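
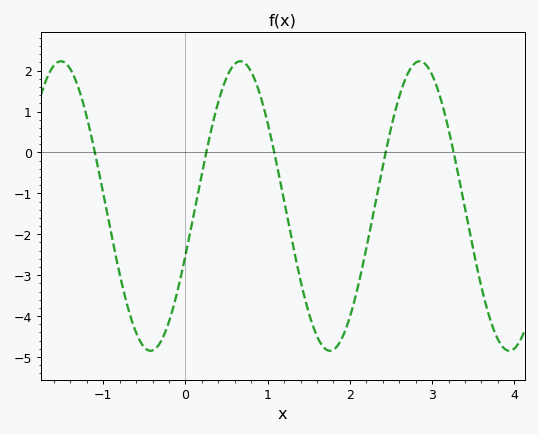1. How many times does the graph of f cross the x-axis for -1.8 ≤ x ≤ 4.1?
5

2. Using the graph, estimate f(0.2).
-0.52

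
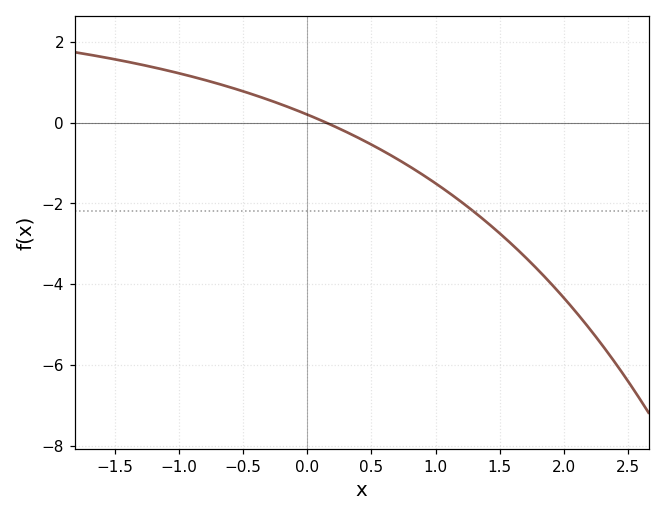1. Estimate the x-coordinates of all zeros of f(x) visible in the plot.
0.1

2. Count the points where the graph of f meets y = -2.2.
1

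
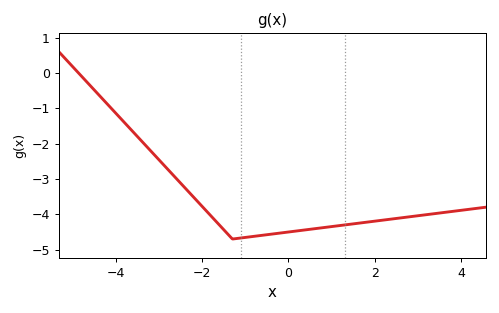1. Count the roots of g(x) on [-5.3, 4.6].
1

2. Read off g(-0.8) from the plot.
-4.62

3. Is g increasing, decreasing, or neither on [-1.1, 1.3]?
increasing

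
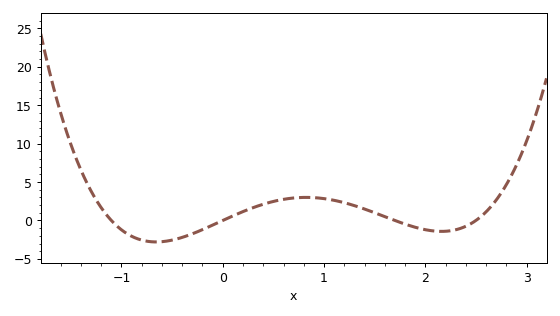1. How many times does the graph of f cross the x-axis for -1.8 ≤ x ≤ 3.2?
4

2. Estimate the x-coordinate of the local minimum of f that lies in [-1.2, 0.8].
-0.658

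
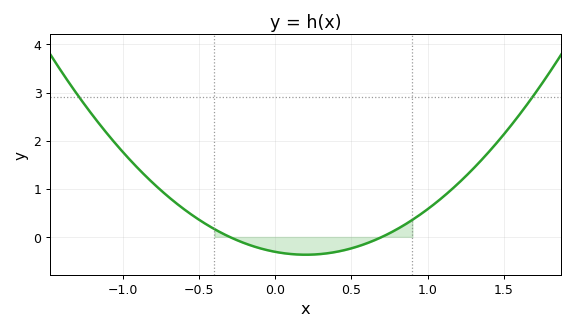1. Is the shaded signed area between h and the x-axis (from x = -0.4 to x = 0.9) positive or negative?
negative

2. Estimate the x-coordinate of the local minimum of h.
0.2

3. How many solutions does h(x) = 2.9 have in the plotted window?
2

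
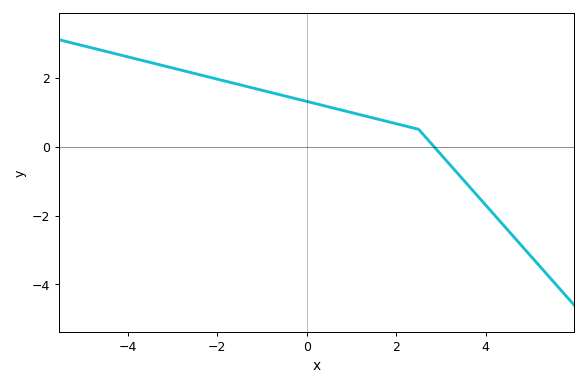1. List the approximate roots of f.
2.84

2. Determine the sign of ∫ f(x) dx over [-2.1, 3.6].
positive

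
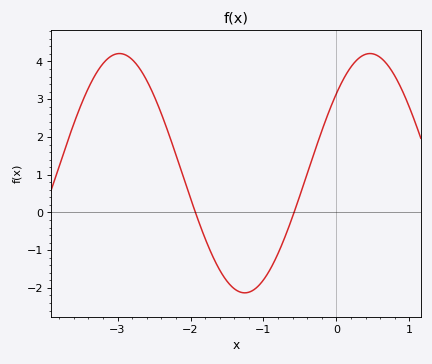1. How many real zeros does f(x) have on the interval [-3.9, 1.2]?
2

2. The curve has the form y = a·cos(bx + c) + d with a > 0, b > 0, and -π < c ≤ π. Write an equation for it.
y = 3.17cos(1.8x - 0.84) + 1.04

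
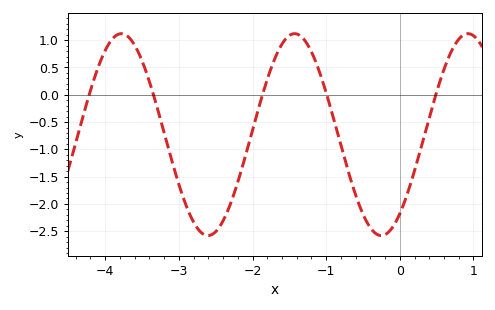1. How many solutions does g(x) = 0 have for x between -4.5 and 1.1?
5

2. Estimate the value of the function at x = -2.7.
-2.52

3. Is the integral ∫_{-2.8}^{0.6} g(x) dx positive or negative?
negative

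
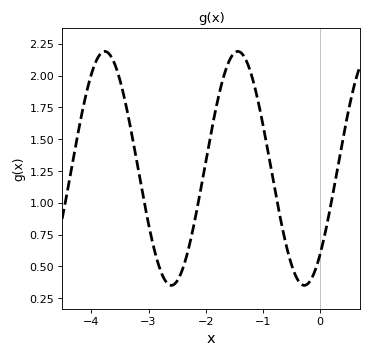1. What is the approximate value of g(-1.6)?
2.1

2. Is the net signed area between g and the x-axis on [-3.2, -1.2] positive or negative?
positive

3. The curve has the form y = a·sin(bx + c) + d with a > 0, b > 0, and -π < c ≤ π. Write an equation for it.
y = 0.92sin(2.7x - 0.83) + 1.27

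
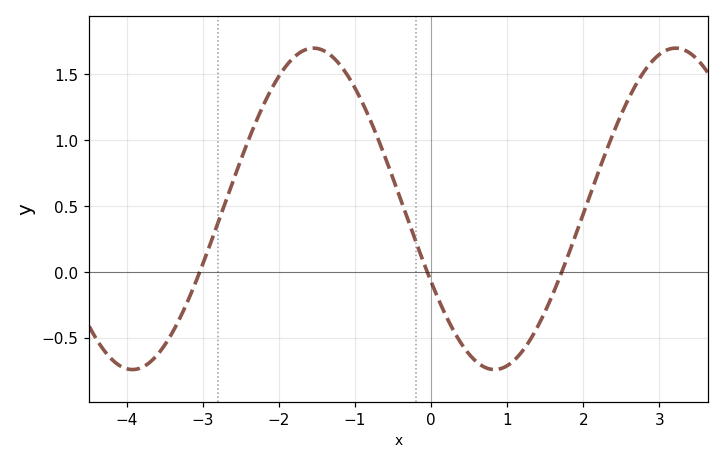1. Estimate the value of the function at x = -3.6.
-0.65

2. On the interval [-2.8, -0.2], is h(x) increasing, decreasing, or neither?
neither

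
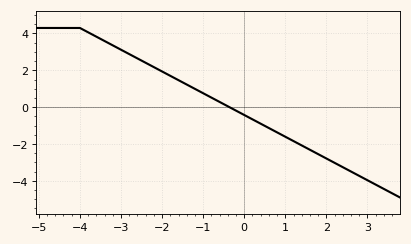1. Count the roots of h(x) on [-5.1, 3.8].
1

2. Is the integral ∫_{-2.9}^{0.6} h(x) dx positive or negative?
positive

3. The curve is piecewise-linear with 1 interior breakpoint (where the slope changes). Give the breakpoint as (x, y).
(-4, 4.3)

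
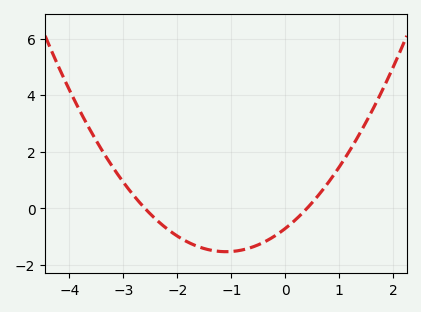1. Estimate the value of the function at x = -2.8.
0.4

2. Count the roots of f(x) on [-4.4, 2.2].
2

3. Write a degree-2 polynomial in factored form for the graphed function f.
y = 0.68(x + 2.6)(x - 0.4)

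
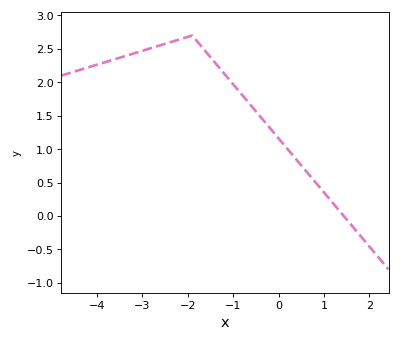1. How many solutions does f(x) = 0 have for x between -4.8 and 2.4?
1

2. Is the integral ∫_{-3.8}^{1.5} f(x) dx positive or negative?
positive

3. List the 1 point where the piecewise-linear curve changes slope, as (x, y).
(-1.9, 2.7)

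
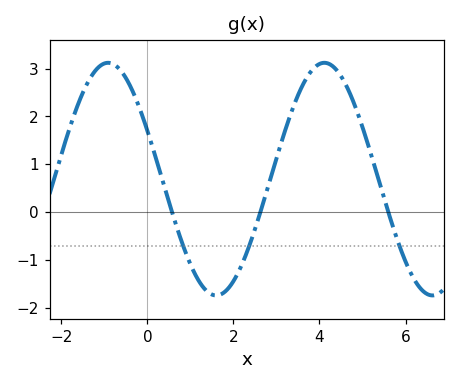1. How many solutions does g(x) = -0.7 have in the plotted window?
3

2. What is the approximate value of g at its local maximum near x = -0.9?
3.1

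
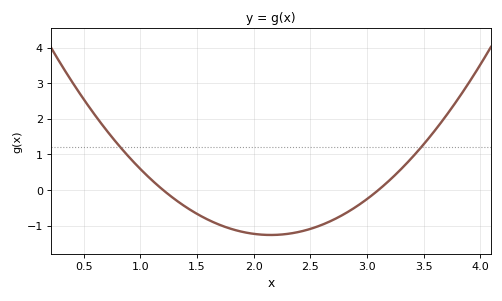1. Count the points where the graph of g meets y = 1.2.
2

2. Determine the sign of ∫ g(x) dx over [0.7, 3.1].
negative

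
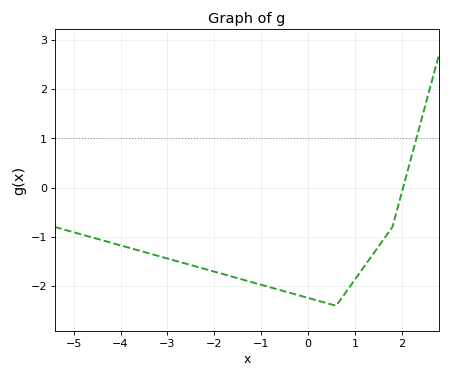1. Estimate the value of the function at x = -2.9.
-1.5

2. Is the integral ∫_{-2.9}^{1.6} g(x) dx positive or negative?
negative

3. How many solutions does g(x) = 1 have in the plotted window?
1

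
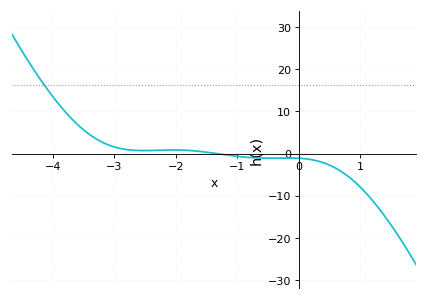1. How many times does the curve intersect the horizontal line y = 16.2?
1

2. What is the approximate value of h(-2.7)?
1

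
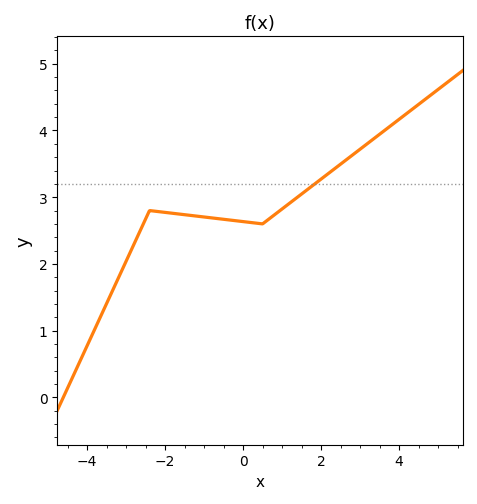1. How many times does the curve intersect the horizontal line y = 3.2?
1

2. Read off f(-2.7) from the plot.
2.4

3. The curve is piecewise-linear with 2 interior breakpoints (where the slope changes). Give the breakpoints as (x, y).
(-2.4, 2.8); (0.5, 2.6)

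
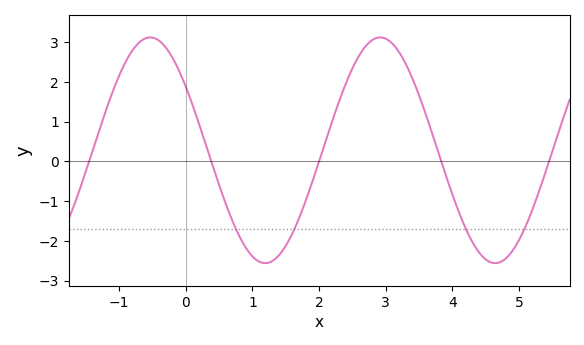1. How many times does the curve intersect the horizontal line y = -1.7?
4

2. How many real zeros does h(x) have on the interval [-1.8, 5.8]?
5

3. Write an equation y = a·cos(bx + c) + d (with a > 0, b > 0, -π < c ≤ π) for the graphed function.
y = 2.84cos(1.8x + 0.97) + 0.28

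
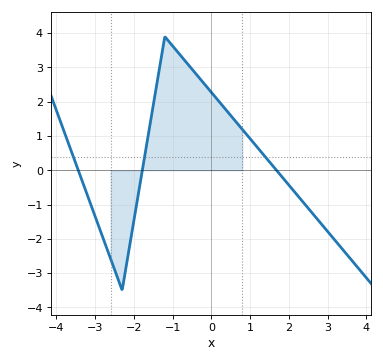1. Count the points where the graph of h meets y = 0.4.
3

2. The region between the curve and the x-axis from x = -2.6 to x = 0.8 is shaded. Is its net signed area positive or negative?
positive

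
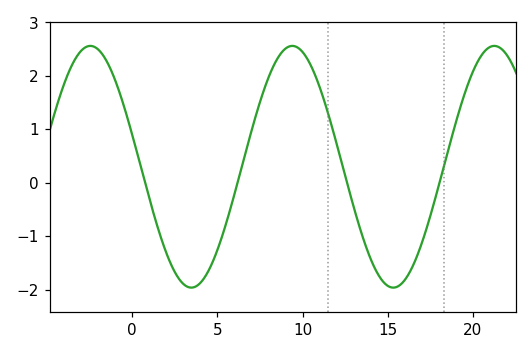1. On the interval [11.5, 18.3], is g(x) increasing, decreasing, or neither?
neither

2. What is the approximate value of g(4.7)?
-1.5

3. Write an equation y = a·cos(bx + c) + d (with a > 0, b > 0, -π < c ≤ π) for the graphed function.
y = 2.26cos(0.53x + 1.3) + 0.3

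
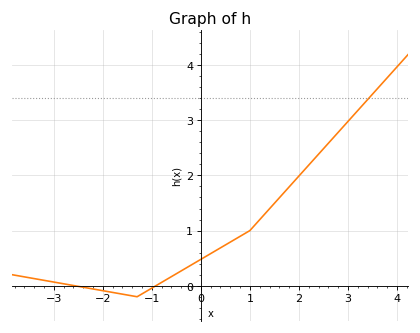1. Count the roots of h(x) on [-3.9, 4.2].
2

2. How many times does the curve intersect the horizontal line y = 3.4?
1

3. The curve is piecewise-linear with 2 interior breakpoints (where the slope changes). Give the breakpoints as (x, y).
(-1.3, -0.2); (1, 1)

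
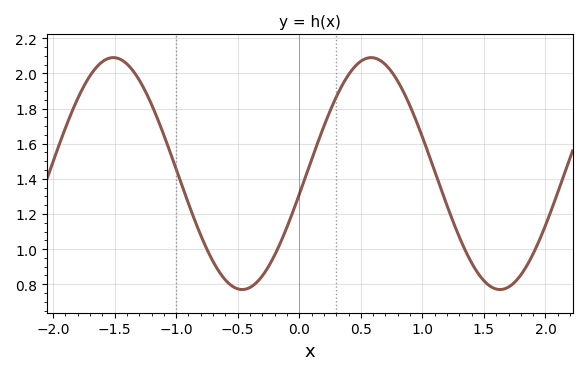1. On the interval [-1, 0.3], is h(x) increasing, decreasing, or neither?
neither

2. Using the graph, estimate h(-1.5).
2.08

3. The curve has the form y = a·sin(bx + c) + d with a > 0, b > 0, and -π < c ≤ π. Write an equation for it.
y = 0.66sin(3x - 0.18) + 1.43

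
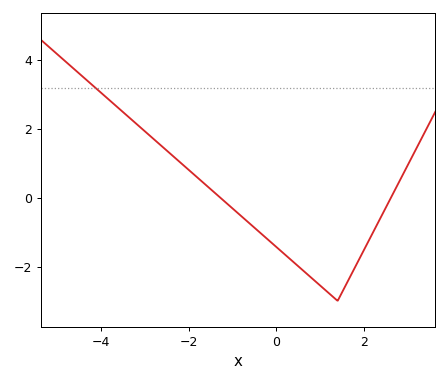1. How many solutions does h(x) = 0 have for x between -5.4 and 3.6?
2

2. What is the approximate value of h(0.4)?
-1.8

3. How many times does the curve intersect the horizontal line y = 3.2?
1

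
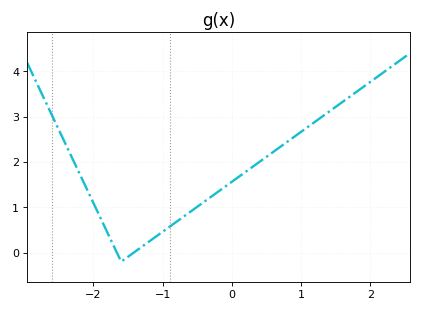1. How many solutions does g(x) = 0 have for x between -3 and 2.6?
2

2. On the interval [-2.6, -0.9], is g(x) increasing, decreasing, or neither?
neither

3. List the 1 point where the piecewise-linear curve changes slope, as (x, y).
(-1.6, -0.2)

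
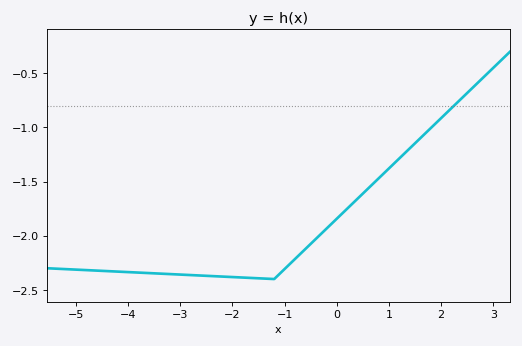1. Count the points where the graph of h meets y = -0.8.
1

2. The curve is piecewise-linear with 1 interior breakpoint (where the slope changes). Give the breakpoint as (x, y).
(-1.2, -2.4)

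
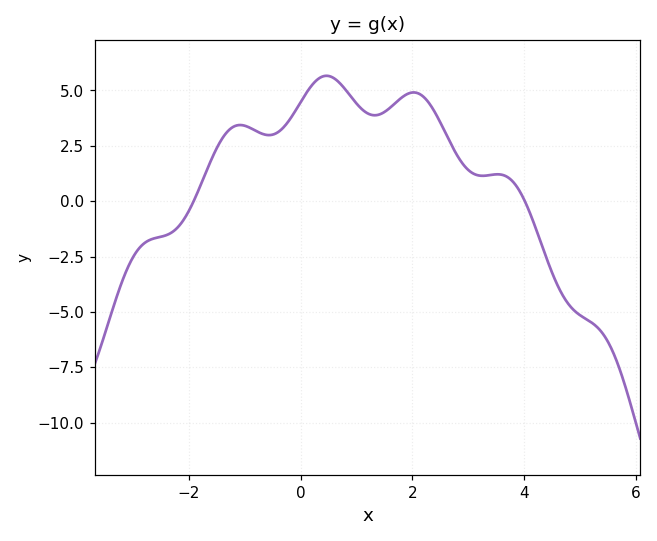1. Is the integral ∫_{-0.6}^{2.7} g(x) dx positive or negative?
positive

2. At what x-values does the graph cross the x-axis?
-1.91, 4.01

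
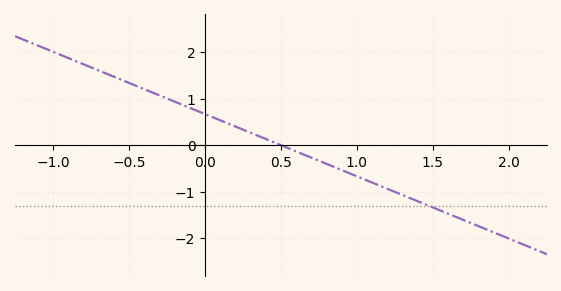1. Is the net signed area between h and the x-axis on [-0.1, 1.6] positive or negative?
negative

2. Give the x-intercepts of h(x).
0.5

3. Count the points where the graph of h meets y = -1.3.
1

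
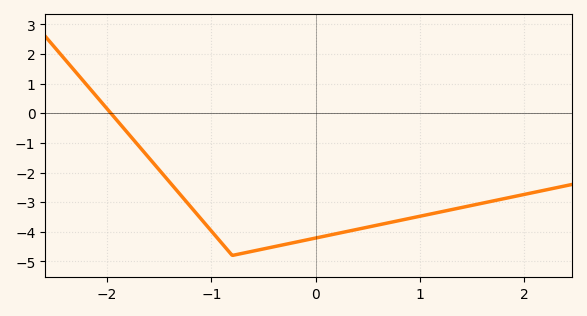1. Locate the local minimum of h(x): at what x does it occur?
-0.8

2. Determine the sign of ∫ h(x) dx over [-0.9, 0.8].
negative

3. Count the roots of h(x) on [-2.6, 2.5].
1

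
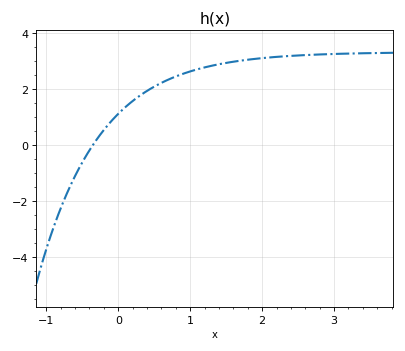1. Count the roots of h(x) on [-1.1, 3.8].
1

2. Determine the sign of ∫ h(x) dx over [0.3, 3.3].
positive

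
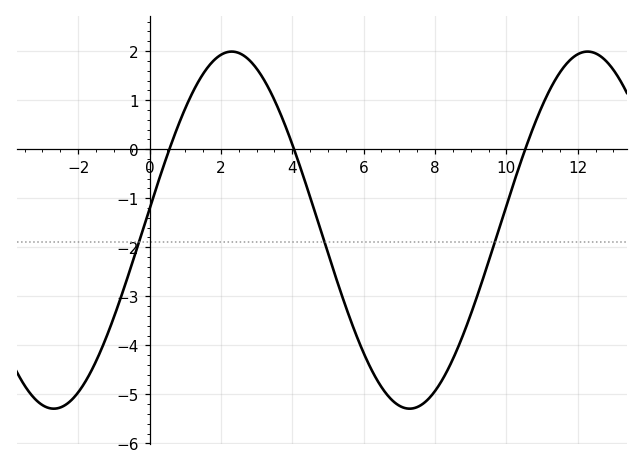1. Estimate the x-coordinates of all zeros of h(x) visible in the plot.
0.556, 4.05, 10.5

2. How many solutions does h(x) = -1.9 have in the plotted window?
3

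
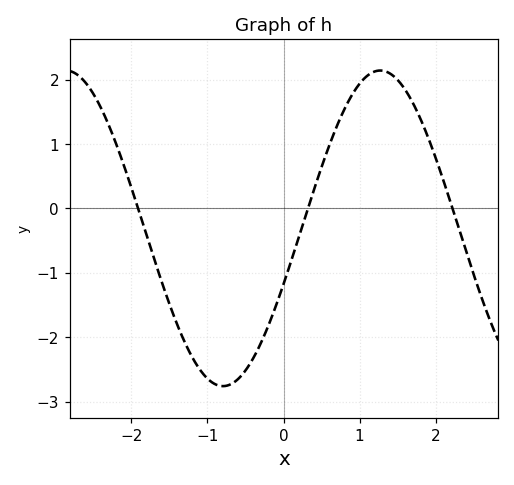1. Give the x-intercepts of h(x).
-1.91, 0.321, 2.22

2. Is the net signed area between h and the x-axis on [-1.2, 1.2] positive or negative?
negative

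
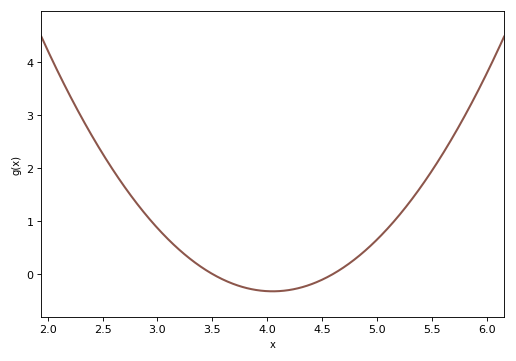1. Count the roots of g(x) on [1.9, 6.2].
2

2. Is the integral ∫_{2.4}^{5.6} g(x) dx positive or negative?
positive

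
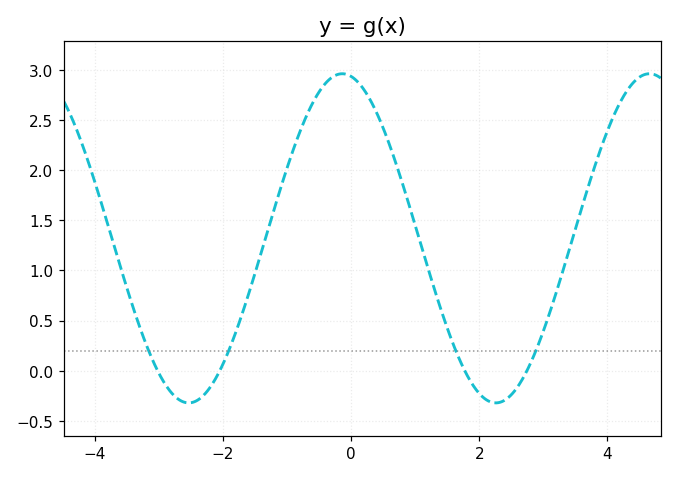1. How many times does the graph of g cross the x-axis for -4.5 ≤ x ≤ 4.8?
4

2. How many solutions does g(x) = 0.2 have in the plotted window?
4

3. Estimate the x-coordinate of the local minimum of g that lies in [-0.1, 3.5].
2.2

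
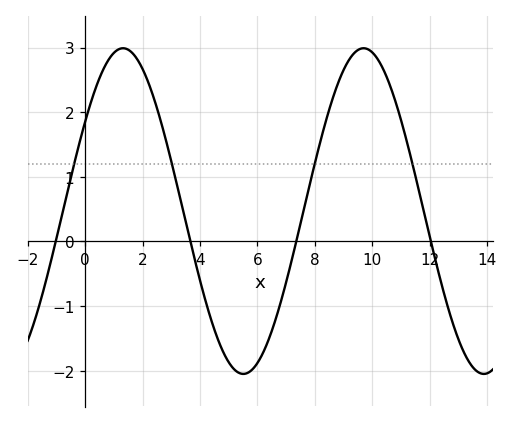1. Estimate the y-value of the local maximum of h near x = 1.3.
3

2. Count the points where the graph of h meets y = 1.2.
4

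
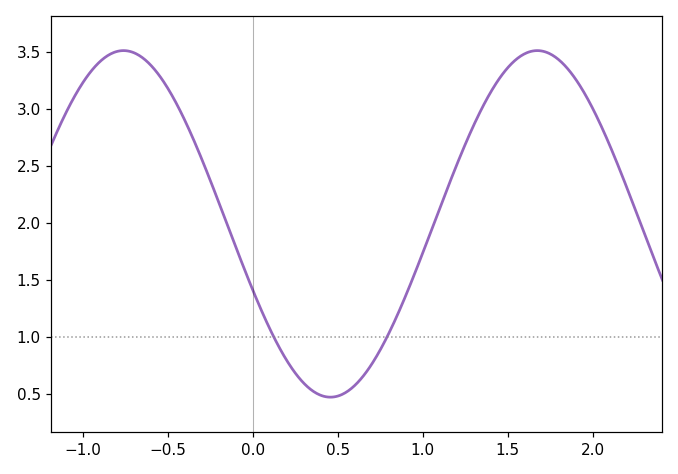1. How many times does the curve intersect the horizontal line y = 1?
2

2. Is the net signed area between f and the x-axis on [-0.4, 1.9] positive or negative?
positive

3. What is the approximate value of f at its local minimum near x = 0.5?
0.45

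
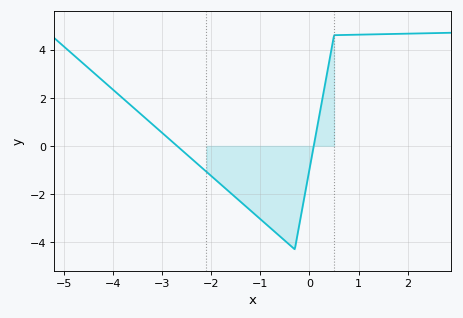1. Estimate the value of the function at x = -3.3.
1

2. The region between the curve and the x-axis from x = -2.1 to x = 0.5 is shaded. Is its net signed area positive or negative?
negative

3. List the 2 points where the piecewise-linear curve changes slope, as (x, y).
(-0.3, -4.3); (0.5, 4.6)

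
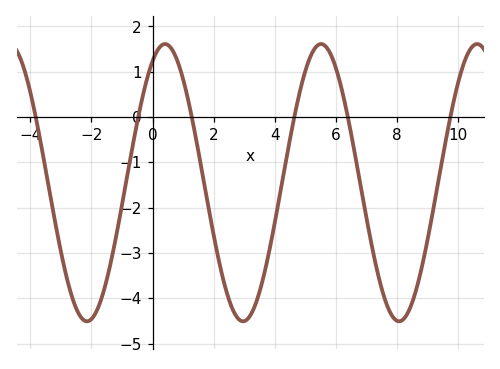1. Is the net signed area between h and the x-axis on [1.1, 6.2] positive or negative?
negative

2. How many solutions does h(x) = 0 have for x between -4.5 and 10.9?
6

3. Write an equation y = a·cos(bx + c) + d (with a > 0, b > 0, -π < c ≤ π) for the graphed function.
y = 3.06cos(1.23x - 0.502) - 1.45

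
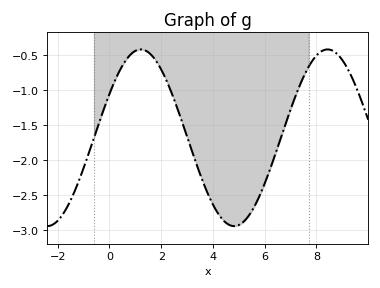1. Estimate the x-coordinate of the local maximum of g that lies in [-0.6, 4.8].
1.21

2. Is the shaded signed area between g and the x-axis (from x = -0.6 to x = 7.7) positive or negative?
negative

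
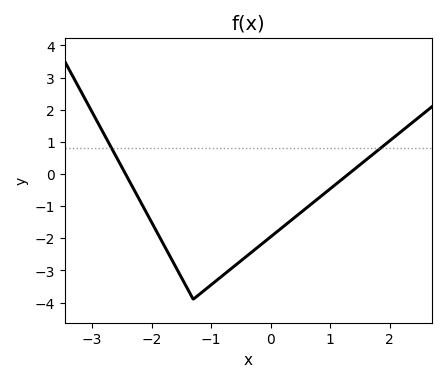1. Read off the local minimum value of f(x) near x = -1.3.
-3.9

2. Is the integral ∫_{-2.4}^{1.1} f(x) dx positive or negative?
negative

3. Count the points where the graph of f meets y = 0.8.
2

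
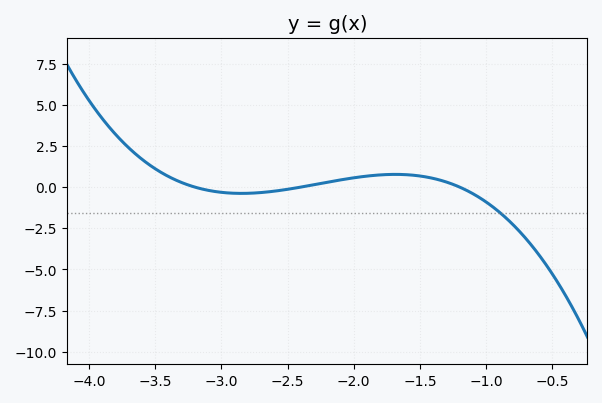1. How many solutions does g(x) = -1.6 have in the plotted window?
1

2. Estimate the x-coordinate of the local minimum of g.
-2.85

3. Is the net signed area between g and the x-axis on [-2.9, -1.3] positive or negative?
positive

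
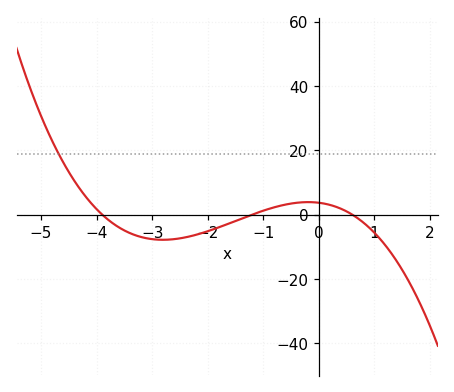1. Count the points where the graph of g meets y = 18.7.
1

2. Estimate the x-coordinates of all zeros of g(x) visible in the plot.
-3.9, -1.2, 0.6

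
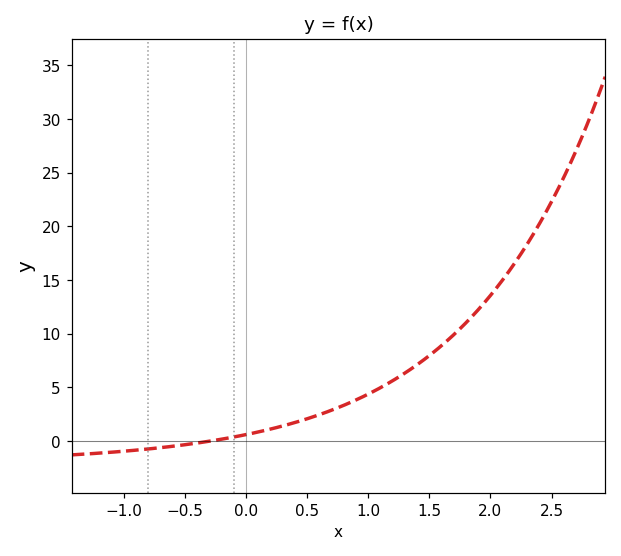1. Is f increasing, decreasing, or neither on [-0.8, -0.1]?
increasing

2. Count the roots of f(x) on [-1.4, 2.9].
1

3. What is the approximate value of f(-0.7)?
-0.5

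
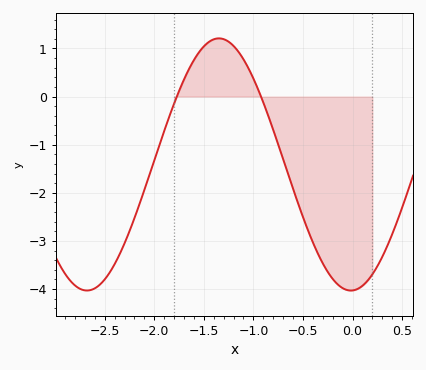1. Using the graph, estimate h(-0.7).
-1.3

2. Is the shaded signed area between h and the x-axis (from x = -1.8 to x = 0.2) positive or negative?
negative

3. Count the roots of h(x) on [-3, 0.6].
2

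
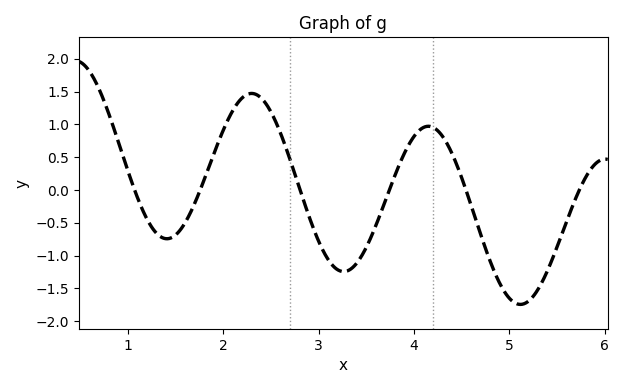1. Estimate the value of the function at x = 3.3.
-1.23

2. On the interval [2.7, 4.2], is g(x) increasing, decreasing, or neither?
neither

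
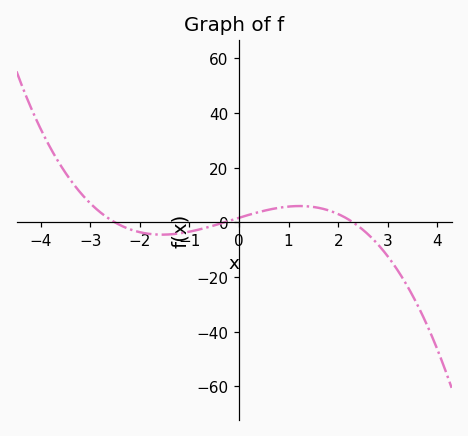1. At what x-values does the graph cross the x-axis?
-2.5, -0.3, 2.3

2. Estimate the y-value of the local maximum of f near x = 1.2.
5.98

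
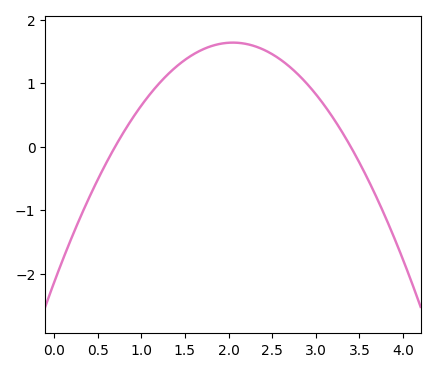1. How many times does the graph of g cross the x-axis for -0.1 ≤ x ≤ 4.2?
2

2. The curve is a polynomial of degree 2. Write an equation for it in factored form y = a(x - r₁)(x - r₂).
y = -0.9(x - 0.7)(x - 3.4)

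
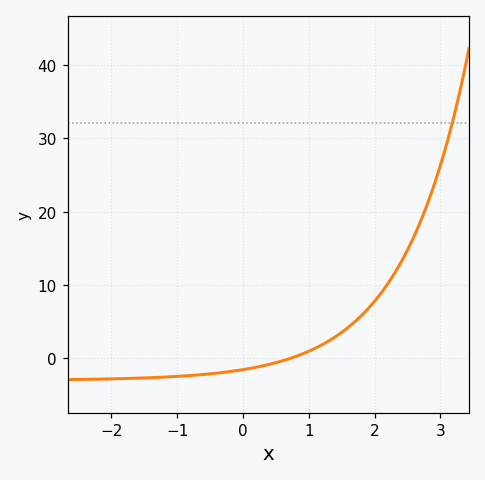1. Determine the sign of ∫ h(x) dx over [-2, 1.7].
negative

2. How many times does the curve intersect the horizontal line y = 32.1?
1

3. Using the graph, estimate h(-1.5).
-3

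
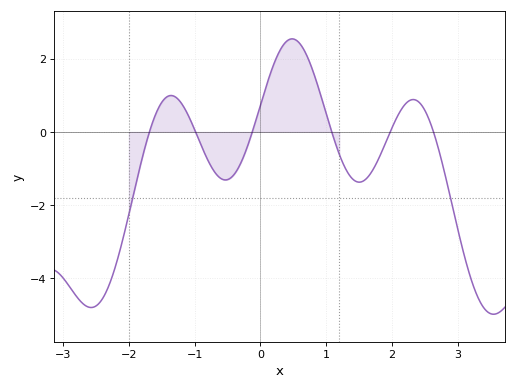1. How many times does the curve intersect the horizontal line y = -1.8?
2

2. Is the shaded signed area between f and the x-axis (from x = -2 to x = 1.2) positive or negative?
positive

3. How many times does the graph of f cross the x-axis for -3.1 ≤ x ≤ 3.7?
6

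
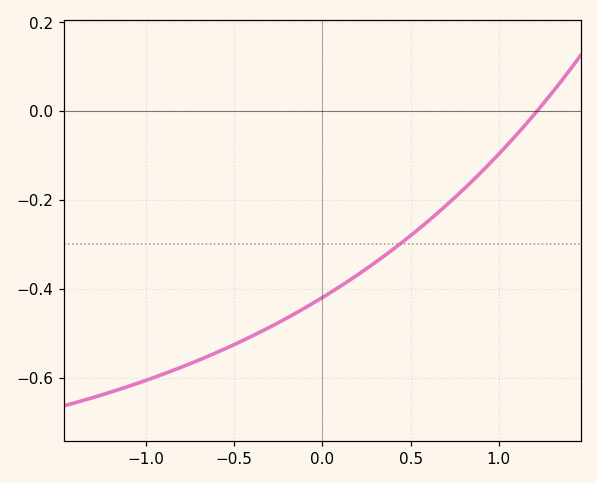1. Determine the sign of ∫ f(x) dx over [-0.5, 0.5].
negative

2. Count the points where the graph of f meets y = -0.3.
1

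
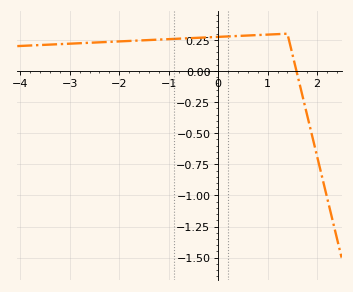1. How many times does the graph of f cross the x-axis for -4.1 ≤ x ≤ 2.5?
1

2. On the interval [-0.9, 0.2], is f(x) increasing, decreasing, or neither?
increasing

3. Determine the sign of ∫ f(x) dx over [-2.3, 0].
positive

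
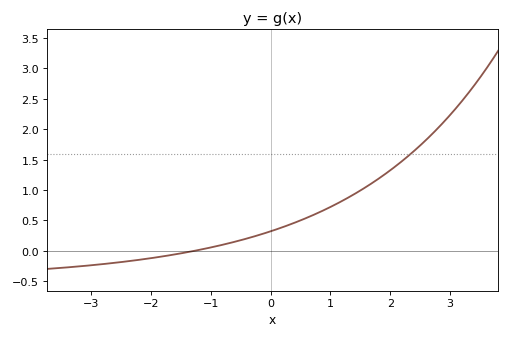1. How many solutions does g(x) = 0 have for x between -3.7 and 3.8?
1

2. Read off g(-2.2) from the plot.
-0.15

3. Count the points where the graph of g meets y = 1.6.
1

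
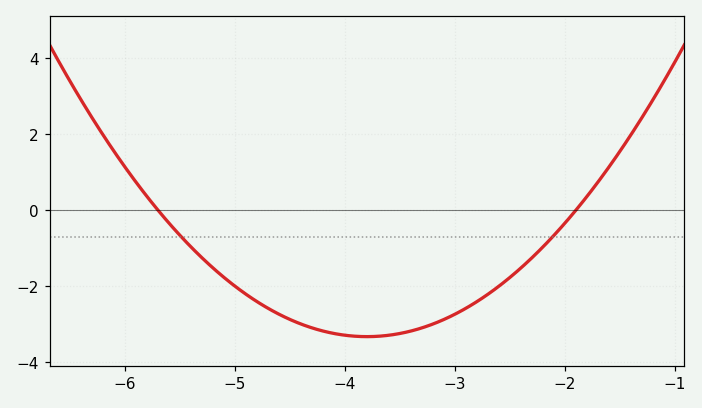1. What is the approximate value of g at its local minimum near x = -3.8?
-3.32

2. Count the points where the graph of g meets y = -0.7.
2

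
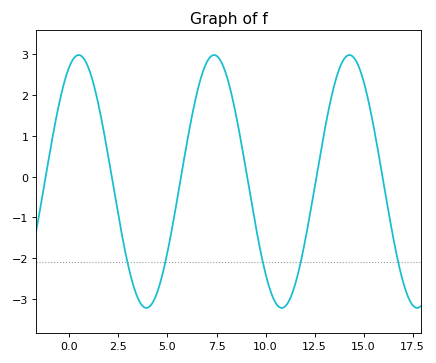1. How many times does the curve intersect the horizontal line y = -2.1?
5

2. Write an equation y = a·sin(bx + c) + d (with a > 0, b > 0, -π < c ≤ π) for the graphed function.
y = 3.1sin(0.91x + 1.1) - 0.12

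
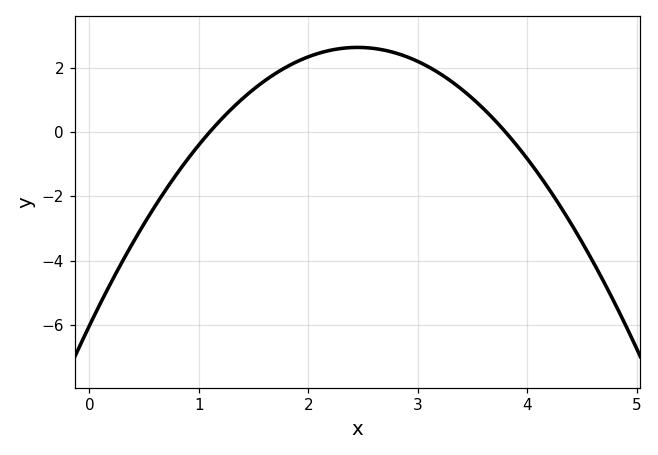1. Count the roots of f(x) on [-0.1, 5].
2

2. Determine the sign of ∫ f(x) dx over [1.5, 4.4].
positive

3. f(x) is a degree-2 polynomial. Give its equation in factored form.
y = -1.44(x - 1.1)(x - 3.8)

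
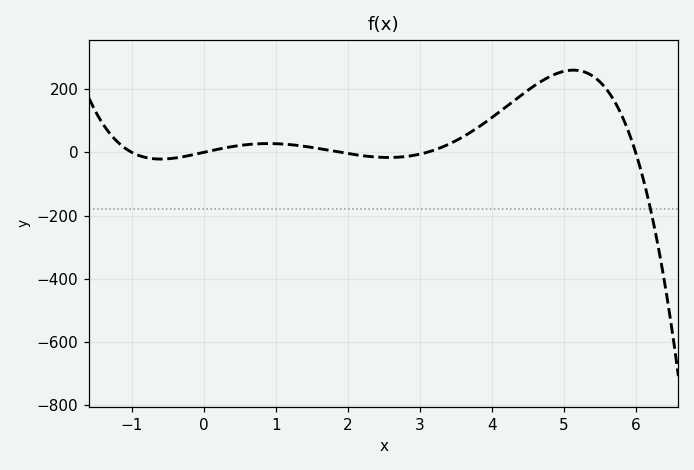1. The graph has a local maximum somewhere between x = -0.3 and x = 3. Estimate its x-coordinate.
0.895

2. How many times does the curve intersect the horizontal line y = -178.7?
1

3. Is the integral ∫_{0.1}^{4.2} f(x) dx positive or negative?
positive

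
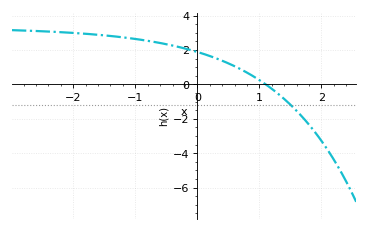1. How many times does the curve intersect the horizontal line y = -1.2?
1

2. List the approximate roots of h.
1.1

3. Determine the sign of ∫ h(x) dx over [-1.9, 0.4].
positive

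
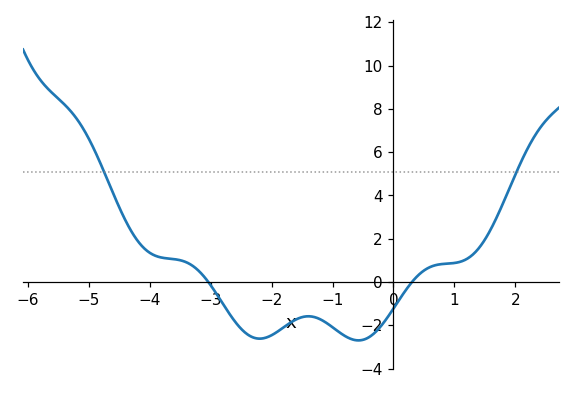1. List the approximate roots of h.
-3.04, 0.304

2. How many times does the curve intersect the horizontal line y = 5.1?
2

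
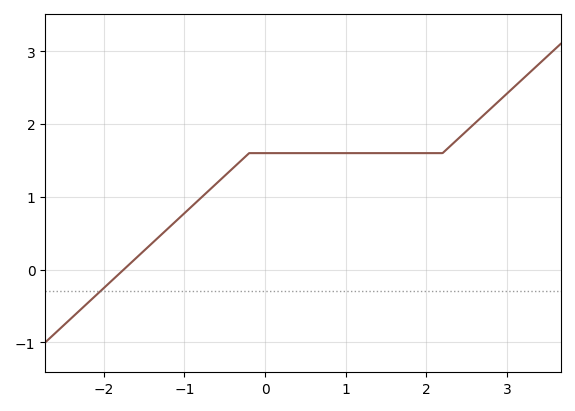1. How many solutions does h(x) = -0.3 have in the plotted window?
1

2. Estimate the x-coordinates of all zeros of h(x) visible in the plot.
-1.8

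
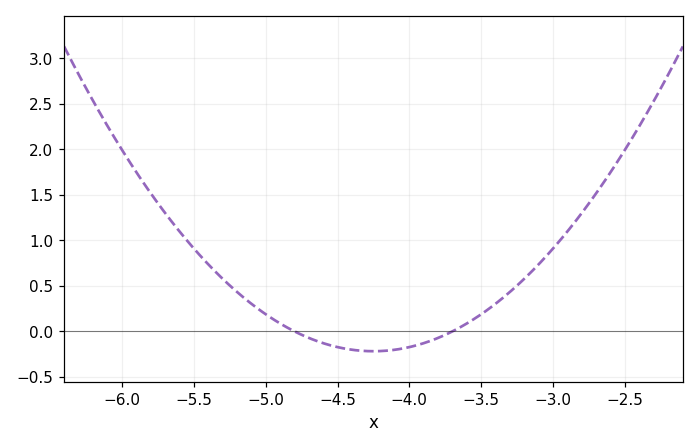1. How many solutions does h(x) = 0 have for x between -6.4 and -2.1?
2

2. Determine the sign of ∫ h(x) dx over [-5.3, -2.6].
positive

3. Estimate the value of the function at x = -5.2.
0.432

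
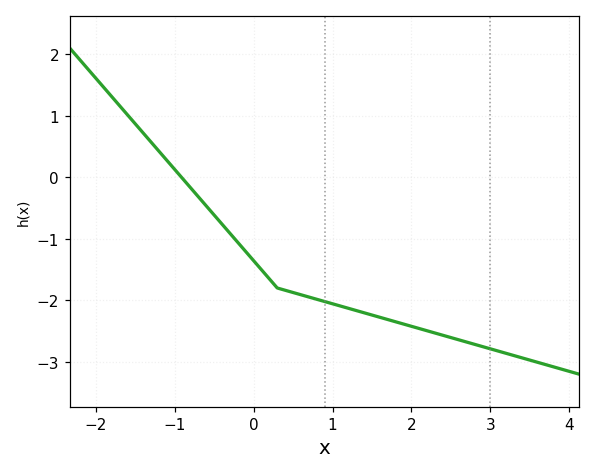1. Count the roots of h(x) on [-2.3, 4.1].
1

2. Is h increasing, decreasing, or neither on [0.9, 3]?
decreasing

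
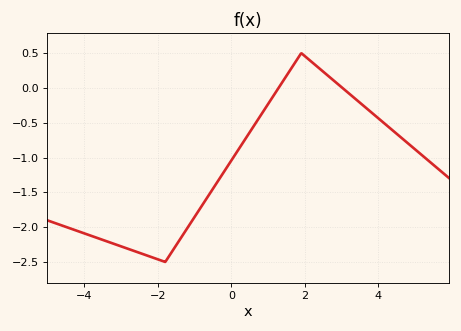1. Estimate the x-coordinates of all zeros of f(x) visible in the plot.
1.2, 3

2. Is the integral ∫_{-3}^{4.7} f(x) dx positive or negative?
negative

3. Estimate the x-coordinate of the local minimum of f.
-1.8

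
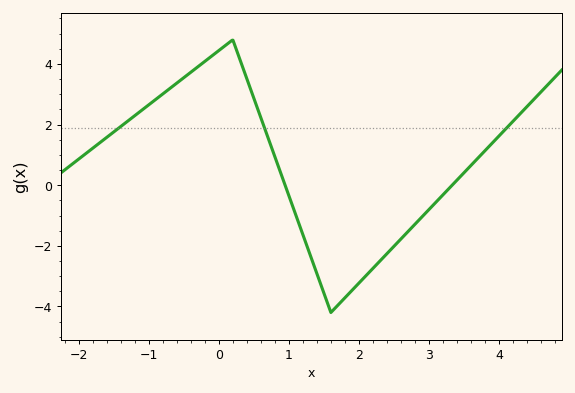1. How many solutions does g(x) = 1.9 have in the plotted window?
3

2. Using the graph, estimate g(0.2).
4.8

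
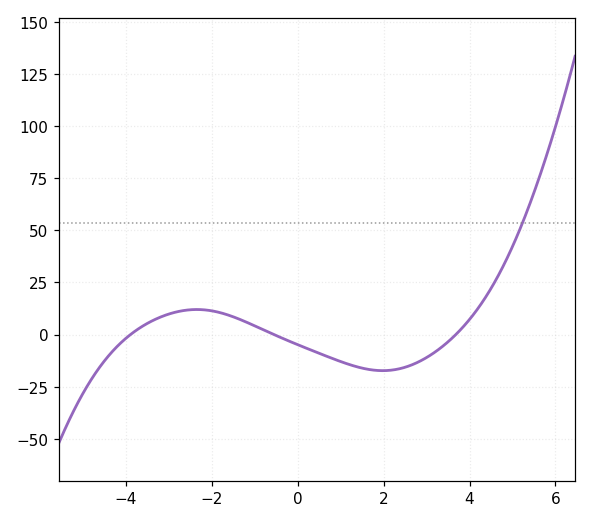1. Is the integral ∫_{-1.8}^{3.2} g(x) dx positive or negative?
negative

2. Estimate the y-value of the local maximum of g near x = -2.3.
10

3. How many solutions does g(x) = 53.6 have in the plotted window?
1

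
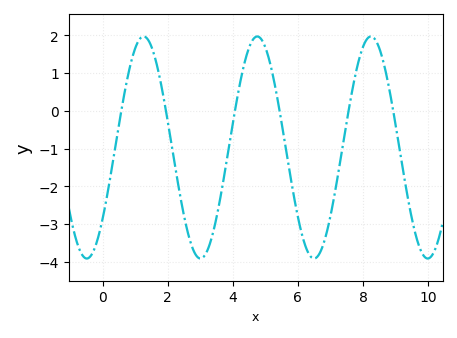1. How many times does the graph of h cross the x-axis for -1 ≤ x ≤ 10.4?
6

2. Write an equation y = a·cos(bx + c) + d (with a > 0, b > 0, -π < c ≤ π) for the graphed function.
y = 2.94cos(1.8x - 2.3) - 0.97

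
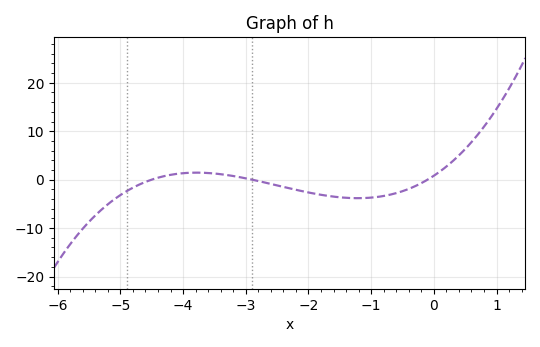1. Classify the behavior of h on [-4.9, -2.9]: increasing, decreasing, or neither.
neither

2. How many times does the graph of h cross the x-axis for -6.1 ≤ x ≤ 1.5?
3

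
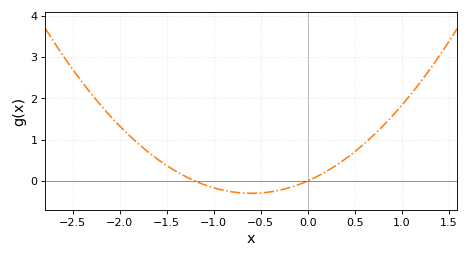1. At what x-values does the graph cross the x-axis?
-1.2, 0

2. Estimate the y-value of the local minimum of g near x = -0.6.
-0.299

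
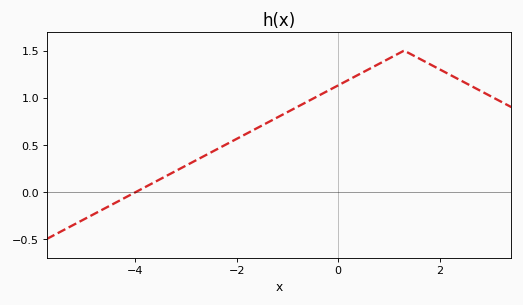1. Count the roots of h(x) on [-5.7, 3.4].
1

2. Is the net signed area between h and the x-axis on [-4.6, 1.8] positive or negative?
positive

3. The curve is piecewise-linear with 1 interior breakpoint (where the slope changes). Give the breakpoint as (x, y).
(1.3, 1.5)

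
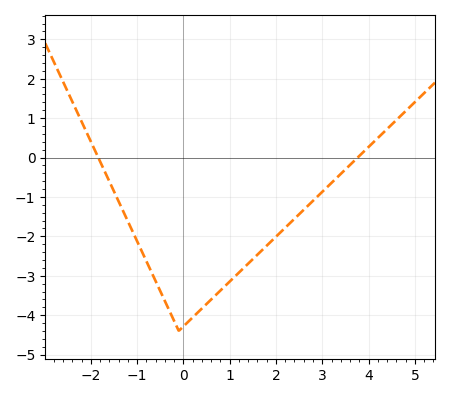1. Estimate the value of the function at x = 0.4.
-3.8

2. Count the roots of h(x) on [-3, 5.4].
2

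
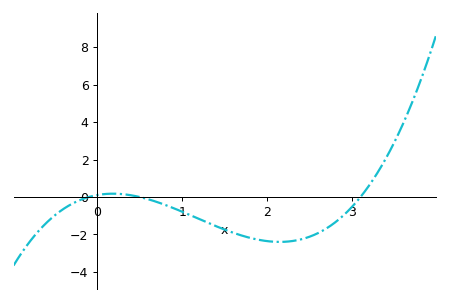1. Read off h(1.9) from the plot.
-2.28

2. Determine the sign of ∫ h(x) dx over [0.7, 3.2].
negative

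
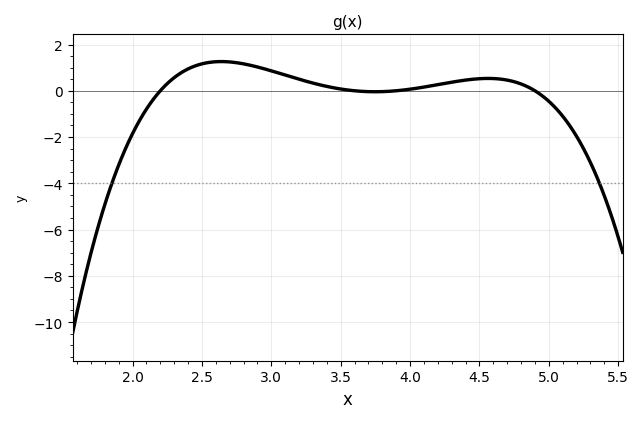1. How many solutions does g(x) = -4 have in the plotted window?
2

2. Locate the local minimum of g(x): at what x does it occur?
3.75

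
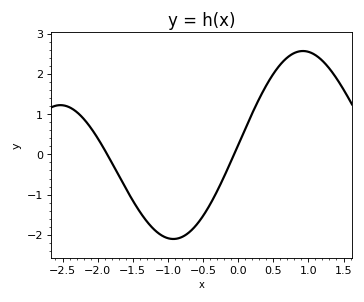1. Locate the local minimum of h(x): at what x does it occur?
-0.922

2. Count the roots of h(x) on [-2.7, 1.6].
2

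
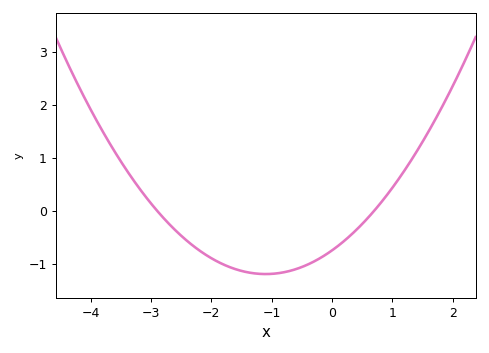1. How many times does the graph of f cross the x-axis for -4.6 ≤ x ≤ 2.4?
2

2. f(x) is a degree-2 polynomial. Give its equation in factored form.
y = 0.37(x + 2.9)(x - 0.7)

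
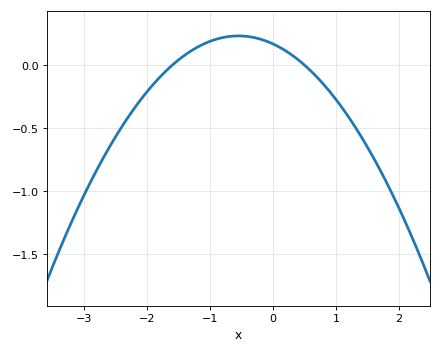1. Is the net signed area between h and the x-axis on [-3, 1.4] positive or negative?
negative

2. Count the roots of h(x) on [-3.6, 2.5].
2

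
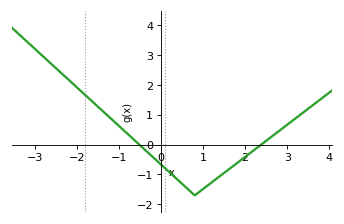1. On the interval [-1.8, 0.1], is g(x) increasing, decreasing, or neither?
decreasing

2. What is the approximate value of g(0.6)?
-1.44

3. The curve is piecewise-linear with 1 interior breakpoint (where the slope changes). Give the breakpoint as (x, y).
(0.8, -1.7)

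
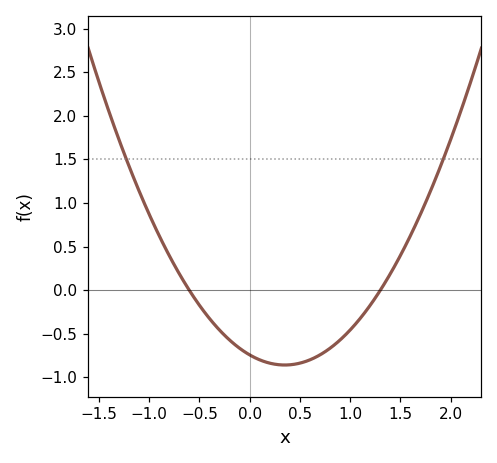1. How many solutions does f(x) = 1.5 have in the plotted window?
2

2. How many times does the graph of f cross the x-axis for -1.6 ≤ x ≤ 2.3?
2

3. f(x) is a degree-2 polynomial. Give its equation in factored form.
y = 0.95(x + 0.6)(x - 1.3)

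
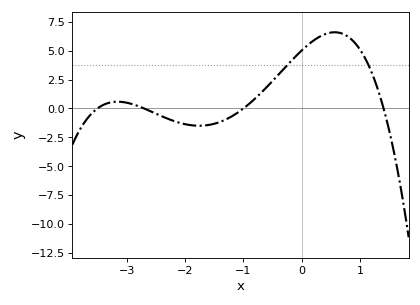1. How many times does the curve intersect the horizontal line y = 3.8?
2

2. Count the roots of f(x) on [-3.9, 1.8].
4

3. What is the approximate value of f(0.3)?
6.19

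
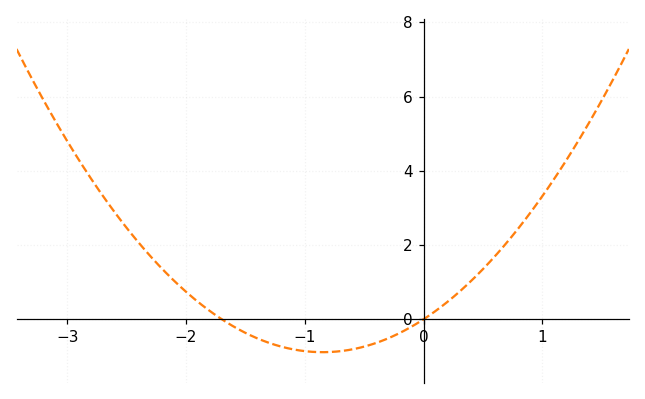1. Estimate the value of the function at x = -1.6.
-0.2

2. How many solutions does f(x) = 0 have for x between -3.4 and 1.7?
2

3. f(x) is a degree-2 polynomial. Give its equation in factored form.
y = 1.23(x + 1.7)(x - 0)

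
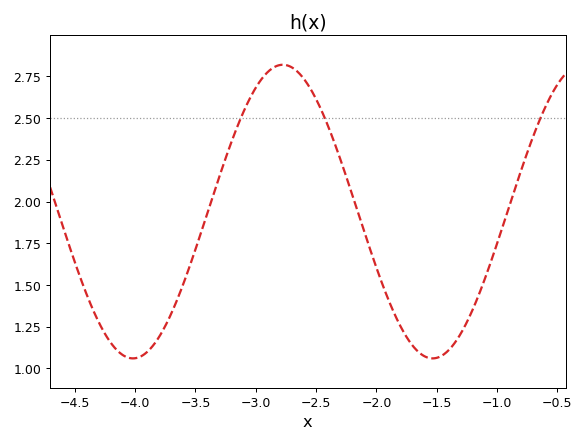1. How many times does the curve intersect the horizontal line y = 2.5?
3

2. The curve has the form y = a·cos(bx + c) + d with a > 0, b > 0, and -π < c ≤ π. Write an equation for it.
y = 0.88cos(2.53x + 0.74) + 1.94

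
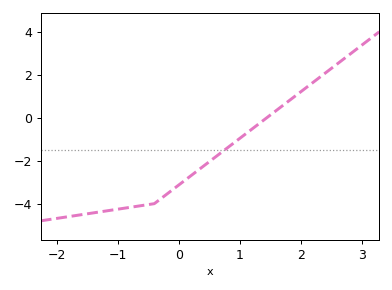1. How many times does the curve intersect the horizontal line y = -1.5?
1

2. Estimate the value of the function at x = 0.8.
-1.4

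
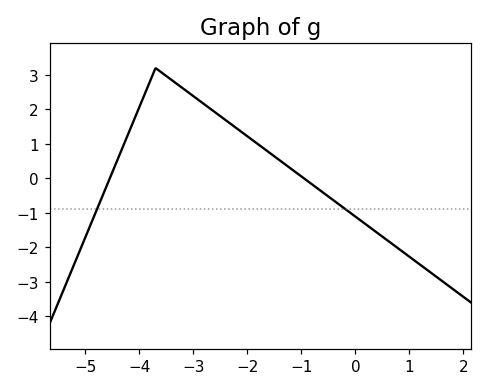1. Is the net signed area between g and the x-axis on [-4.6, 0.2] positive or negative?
positive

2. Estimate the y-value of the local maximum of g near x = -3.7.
3.2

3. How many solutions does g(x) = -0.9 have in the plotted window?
2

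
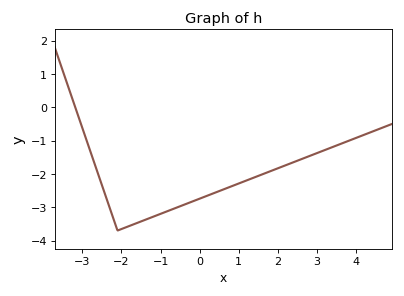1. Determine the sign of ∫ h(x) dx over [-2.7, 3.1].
negative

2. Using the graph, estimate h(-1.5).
-3.43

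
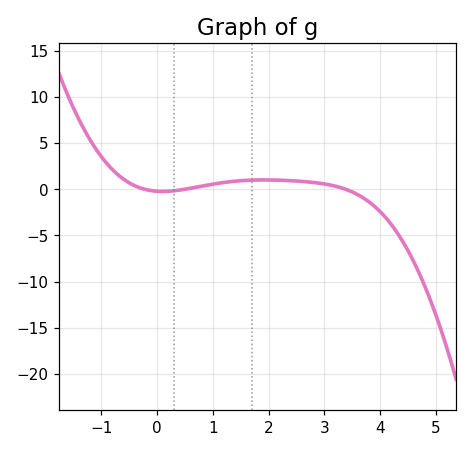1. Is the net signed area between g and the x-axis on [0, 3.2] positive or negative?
positive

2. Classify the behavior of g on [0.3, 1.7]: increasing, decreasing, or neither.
increasing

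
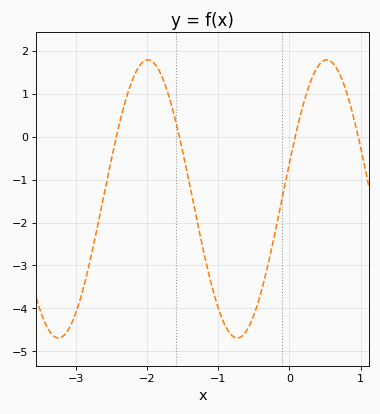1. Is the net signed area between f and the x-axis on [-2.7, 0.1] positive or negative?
negative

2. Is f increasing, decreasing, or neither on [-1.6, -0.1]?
neither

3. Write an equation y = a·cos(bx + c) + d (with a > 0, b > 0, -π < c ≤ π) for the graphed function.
y = 3.24cos(2.5x - 1.31) - 1.45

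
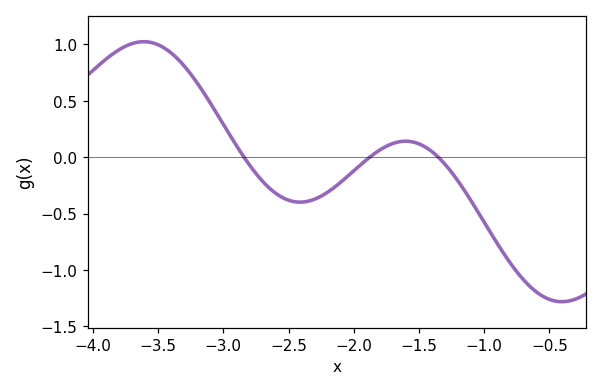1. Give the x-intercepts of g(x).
-2.8, -1.9, -1.4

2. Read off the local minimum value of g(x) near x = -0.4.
-1.3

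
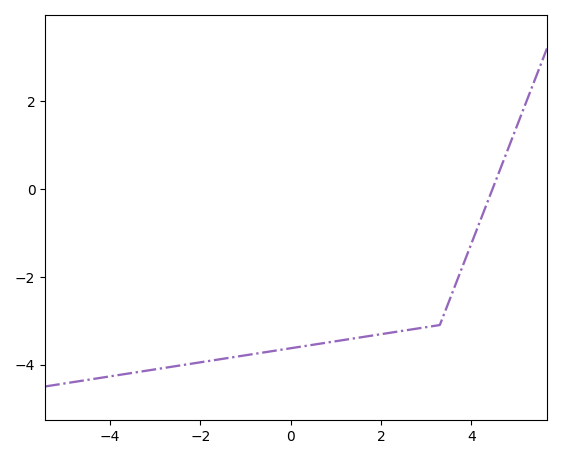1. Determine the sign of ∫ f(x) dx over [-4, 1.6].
negative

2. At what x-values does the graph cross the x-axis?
4.4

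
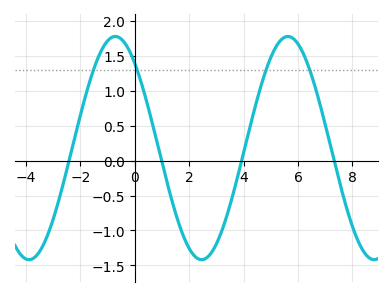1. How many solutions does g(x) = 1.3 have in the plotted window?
4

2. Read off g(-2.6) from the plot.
-0.284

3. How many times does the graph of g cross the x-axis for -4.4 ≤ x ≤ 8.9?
4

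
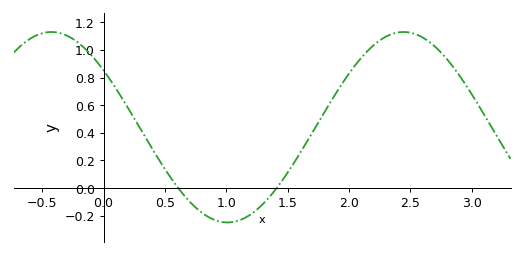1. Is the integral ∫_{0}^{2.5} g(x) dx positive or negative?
positive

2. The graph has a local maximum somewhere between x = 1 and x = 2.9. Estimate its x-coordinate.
2.44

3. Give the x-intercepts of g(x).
0.608, 1.41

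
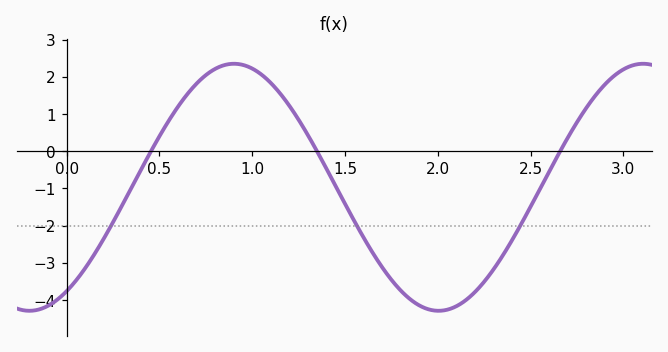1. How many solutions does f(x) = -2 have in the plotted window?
3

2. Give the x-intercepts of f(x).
0.455, 1.35, 2.66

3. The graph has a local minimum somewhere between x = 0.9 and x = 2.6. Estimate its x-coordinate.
2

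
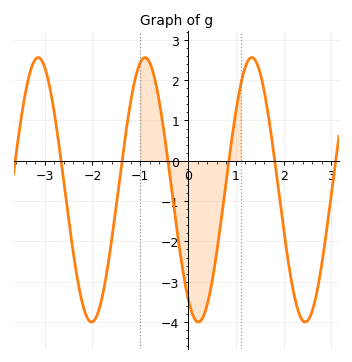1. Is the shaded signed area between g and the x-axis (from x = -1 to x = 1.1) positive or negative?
negative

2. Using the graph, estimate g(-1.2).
1.5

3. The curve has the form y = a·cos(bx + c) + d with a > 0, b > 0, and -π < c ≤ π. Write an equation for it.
y = 3.28cos(2.8x + 2.5) - 0.72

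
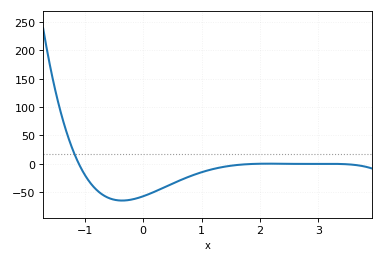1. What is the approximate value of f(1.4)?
-4.83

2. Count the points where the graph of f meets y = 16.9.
1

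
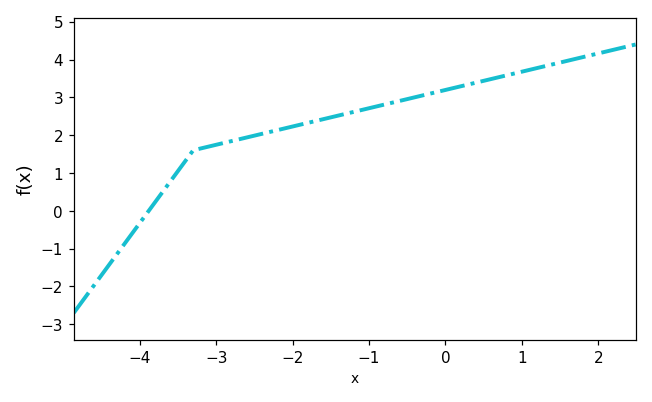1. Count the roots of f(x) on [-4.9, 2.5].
1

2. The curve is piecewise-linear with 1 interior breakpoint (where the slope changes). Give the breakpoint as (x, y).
(-3.3, 1.6)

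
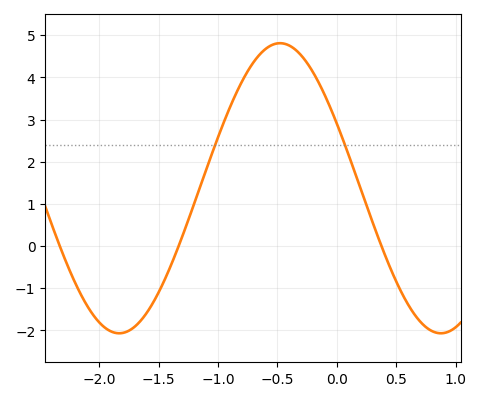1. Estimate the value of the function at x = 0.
2.9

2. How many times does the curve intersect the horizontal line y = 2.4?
2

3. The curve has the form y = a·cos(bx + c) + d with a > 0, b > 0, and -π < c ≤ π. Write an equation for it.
y = 3.44cos(2.3x + 1.1) + 1.37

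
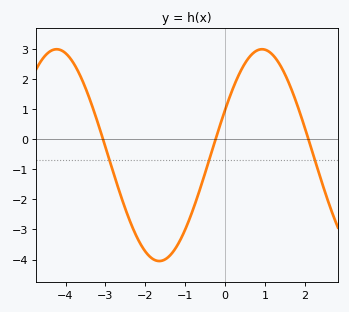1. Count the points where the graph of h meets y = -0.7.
3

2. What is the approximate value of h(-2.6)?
-1.94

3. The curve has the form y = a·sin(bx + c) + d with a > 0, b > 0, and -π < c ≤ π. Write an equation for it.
y = 3.52sin(1.22x + 0.442) - 0.53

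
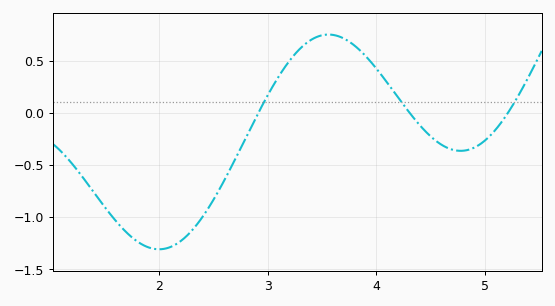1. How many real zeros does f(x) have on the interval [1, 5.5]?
3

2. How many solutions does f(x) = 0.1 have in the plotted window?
3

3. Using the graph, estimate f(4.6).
-0.3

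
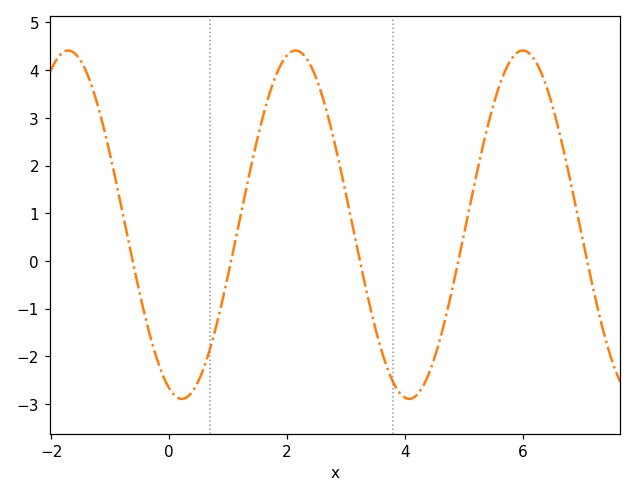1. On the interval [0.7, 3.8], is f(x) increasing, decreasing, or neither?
neither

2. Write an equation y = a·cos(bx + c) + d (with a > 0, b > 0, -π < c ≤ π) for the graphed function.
y = 3.65cos(1.63x + 2.79) + 0.76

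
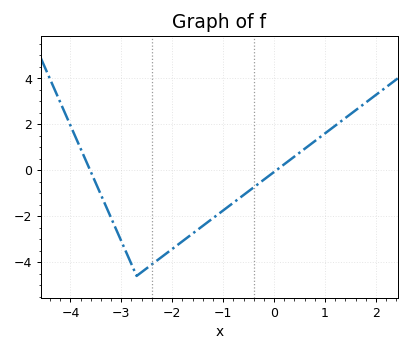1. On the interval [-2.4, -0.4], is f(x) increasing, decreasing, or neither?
increasing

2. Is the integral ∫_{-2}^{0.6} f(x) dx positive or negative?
negative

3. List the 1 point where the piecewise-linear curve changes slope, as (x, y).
(-2.7, -4.6)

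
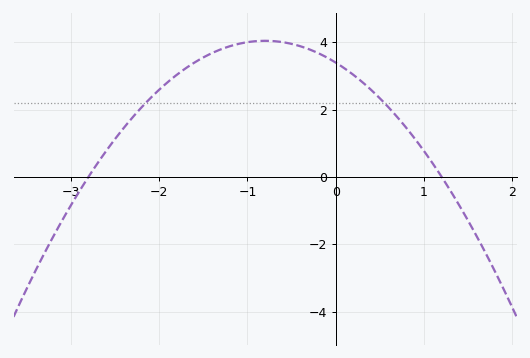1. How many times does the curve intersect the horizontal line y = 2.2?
2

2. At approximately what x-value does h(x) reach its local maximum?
-0.8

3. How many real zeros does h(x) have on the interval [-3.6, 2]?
2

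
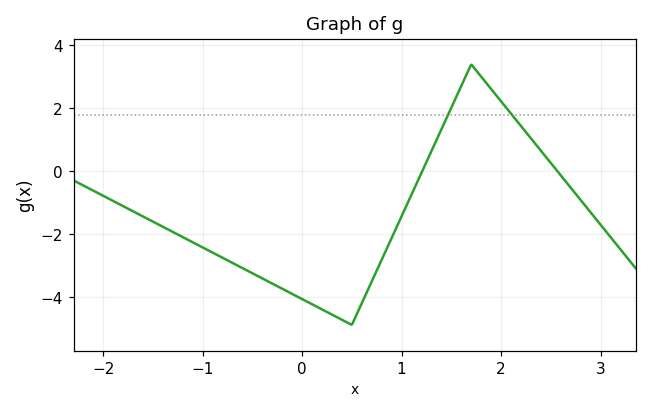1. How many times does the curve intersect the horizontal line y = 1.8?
2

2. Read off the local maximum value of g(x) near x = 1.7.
3.39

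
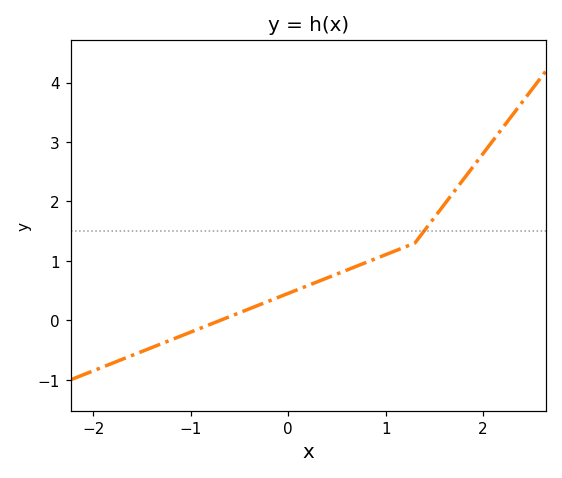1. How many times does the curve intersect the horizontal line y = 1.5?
1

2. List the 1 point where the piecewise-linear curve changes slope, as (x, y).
(1.3, 1.3)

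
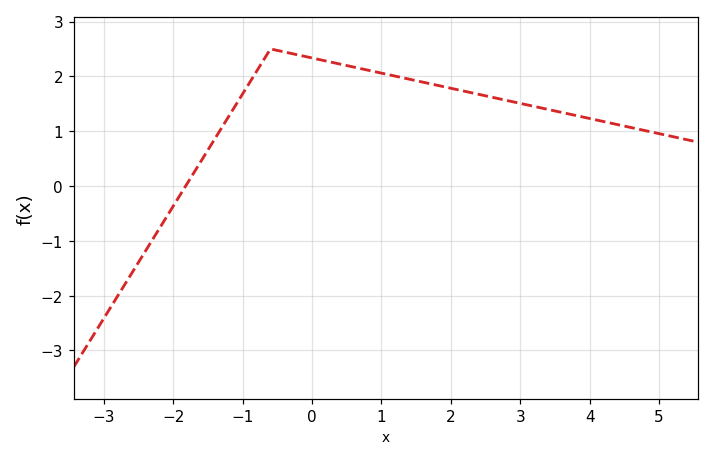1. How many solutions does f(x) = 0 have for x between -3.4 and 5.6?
1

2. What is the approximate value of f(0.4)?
2.2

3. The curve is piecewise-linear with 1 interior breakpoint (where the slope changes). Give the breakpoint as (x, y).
(-0.6, 2.5)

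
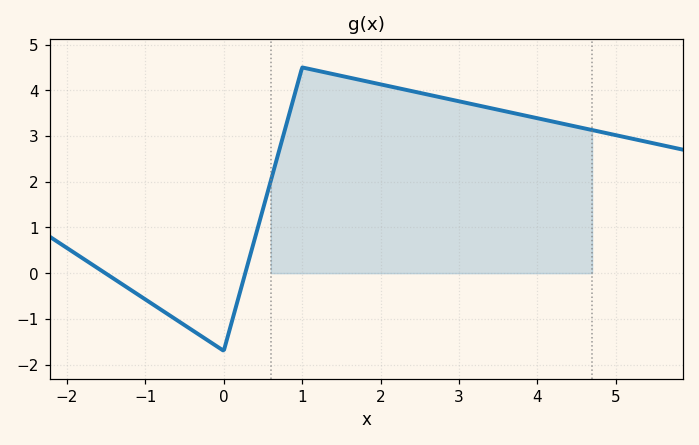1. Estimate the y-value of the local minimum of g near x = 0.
-1.7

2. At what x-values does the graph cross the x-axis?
-1.6, 0.2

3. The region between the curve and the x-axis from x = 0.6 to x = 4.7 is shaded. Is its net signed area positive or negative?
positive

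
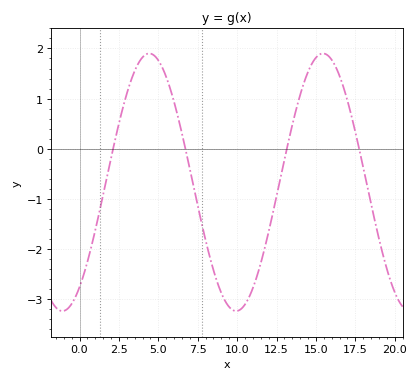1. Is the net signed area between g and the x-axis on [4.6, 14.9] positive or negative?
negative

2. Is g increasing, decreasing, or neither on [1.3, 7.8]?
neither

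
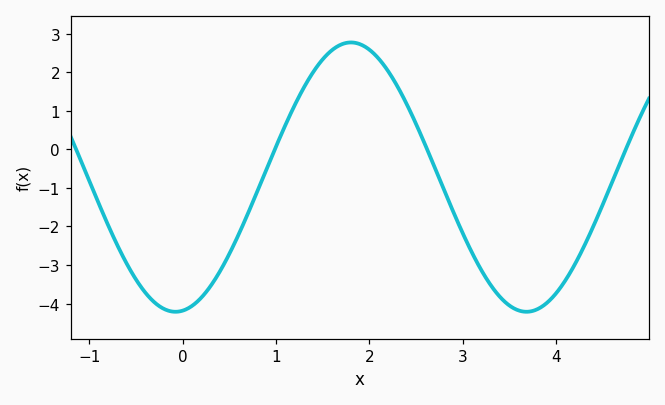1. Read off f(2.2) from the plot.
2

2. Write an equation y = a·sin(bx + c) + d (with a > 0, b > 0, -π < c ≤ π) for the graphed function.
y = 3.49sin(1.7x - 1.4) - 0.72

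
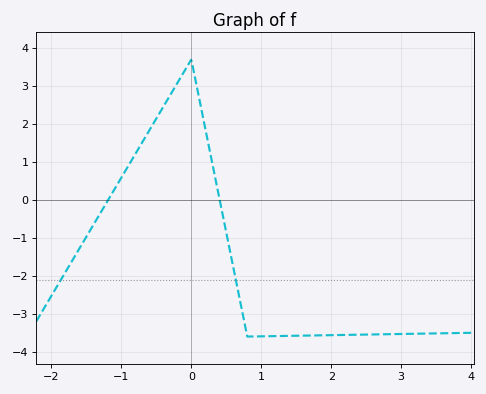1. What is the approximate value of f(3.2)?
-3.5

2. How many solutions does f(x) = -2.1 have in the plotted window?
2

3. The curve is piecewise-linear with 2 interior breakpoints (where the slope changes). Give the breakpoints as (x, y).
(0, 3.7); (0.8, -3.6)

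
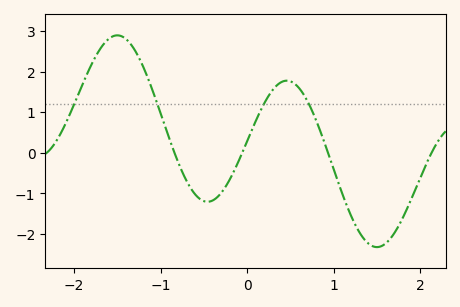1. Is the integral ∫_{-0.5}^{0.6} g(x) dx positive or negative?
positive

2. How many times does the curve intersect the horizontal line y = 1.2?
4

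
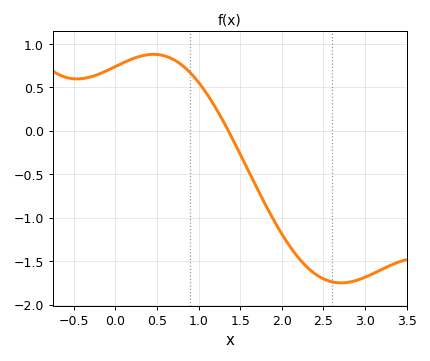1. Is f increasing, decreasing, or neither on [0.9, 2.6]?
decreasing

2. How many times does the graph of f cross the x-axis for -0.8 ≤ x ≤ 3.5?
1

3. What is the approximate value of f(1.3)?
0.106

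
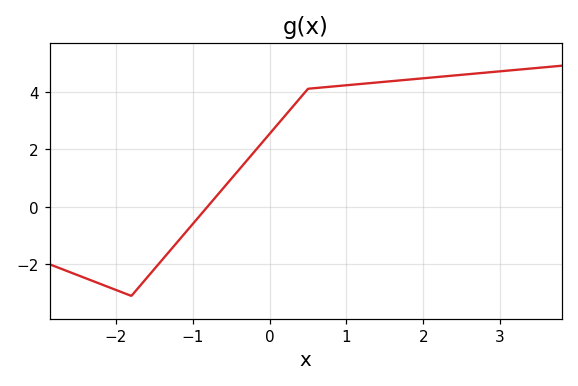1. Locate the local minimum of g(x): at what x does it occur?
-1.8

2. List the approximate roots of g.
-0.8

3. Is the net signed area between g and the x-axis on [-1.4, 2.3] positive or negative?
positive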